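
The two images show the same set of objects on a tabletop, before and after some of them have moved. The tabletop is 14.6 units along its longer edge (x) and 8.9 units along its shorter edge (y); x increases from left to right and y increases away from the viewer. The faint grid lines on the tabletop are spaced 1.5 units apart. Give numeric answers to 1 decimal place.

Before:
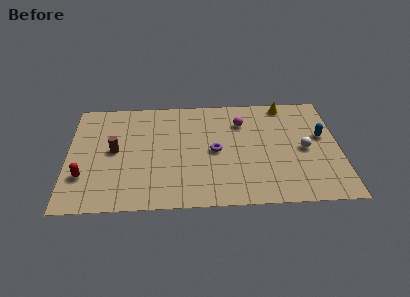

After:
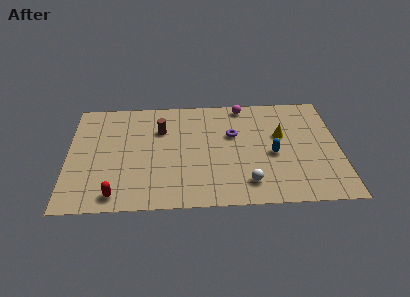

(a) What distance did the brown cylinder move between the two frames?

3.0

The brown cylinder was near (2.5, 4.6) before and (5.0, 6.2) after, so it travelled √(2.5² + 1.6²) ≈ 3.0 units.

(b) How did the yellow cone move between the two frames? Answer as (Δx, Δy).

(-0.3, -2.6)

From the two frames, the yellow cone sits at roughly (11.8, 8.0) before and (11.5, 5.4) after.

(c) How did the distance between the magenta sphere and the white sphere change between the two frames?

+2.2

The distance was about 4.1 in the first image and 6.3 in the second, so they moved 2.2 units further apart.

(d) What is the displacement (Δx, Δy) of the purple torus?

(1.0, 1.3)

The purple torus was at about (7.9, 4.3) and moved to about (8.9, 5.6).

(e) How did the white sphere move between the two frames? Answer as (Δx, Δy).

(-3.1, -2.5)

From the two frames, the white sphere sits at roughly (12.7, 4.2) before and (9.6, 1.7) after.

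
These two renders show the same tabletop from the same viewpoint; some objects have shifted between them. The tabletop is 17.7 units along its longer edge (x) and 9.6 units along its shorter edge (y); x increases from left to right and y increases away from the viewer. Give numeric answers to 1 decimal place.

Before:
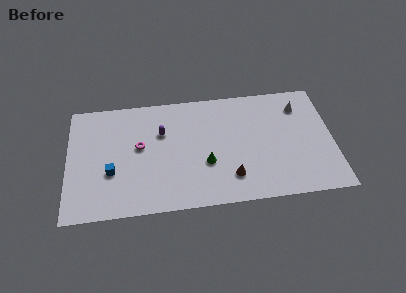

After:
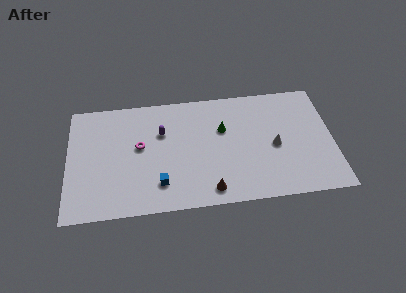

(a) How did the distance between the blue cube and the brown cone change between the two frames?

-4.6

They were about 8.0 units apart before and 3.4 after — 4.6 units closer together.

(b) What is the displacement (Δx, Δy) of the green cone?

(1.2, 2.7)

The green cone started near (9.2, 3.5) and ended near (10.4, 6.2).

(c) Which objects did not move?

the purple capsule and the magenta torus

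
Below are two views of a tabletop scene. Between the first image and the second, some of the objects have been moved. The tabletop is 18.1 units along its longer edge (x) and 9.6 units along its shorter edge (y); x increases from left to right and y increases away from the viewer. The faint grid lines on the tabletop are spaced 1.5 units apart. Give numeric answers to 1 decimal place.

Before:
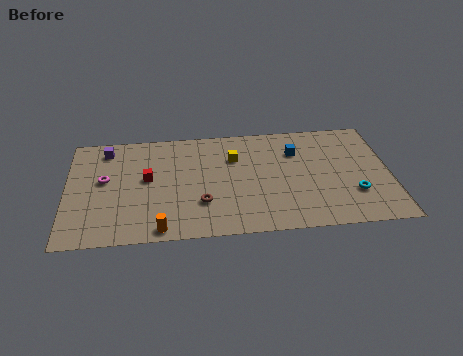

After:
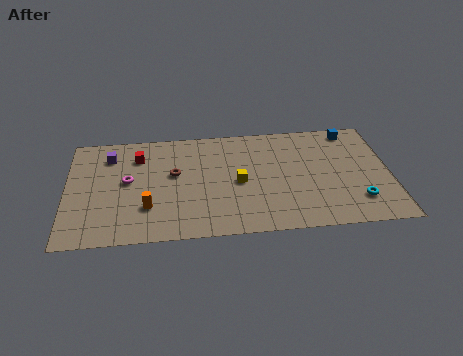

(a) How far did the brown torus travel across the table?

3.1

The brown torus moved from about (7.5, 2.9) to (6.0, 5.6), a distance of √(1.5² + 2.7²) ≈ 3.1.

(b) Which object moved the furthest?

the blue cube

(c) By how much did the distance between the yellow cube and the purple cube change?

+0.5

They were about 7.3 units apart before and 7.8 after — 0.5 units further apart.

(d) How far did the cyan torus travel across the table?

0.6

From (16.0, 2.9) to (16.2, 2.3), the cyan torus covered √(0.2² + 0.6²) ≈ 0.6 units.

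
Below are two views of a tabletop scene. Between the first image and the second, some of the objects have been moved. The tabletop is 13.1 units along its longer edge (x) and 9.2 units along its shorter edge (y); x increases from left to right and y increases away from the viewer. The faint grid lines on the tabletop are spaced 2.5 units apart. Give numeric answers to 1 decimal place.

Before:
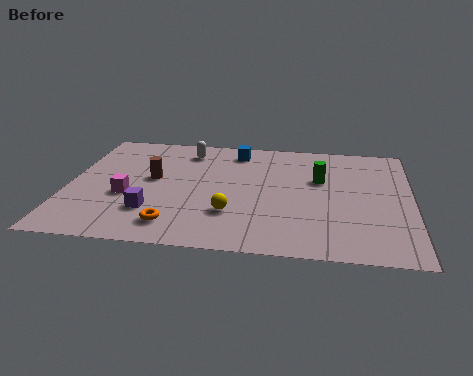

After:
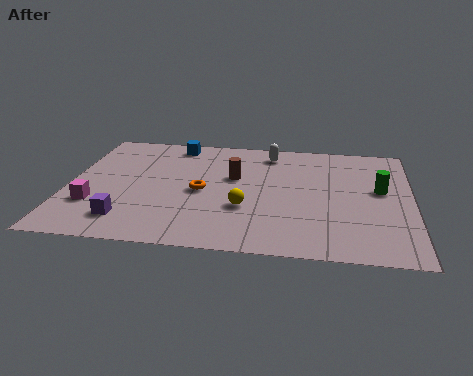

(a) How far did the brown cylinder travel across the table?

3.1

From (3.2, 5.1) to (6.3, 5.6), the brown cylinder covered √(3.1² + 0.5²) ≈ 3.1 units.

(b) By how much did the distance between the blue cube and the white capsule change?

+1.8

Before: roughly 1.9 units apart; after: 3.7. That's 1.8 units further apart.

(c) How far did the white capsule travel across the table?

3.2

From (4.4, 7.6) to (7.6, 7.8), the white capsule covered √(3.2² + 0.2²) ≈ 3.2 units.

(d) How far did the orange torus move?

2.8

The orange torus moved from about (4.2, 1.6) to (5.1, 4.3), a distance of √(0.9² + 2.7²) ≈ 2.8.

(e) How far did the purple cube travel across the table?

1.1

The purple cube was near (3.3, 2.5) before and (2.4, 1.8) after, so it travelled √(0.9² + 0.7²) ≈ 1.1 units.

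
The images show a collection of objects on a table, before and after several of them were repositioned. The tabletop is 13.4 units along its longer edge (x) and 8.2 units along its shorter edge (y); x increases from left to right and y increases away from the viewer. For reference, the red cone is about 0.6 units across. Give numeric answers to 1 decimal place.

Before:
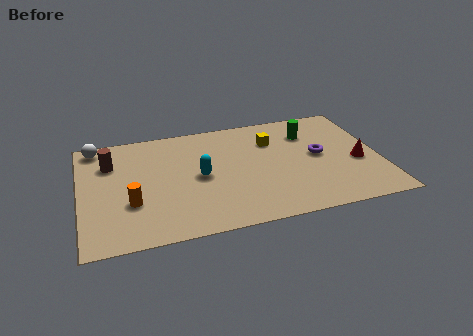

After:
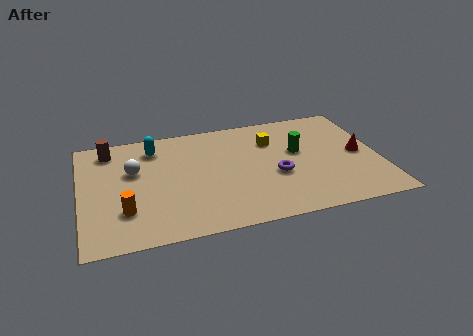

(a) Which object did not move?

the yellow cube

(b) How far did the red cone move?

0.6

The red cone moved from about (12.4, 3.4) to (12.5, 4.0), a distance of √(0.1² + 0.6²) ≈ 0.6.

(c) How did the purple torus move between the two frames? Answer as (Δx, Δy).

(-2.0, -1.0)

From the two frames, the purple torus sits at roughly (10.7, 4.3) before and (8.7, 3.3) after.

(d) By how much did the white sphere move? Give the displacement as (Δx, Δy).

(1.6, -2.2)

The white sphere was at about (0.8, 7.3) and moved to about (2.4, 5.1).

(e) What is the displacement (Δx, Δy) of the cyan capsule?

(-1.9, 2.6)

The cyan capsule started near (5.3, 4.0) and ended near (3.4, 6.6).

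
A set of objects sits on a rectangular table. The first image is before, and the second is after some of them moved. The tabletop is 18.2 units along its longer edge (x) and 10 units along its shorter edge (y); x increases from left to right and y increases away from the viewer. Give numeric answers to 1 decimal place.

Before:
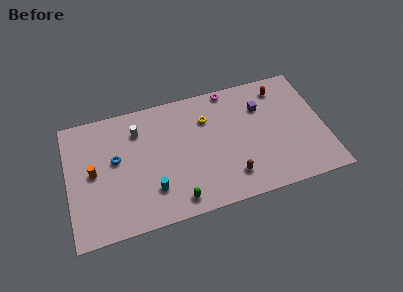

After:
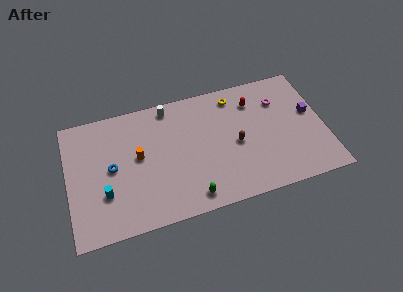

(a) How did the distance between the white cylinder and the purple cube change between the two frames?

+1.6

They were about 8.8 units apart before and 10.4 after — 1.6 units further apart.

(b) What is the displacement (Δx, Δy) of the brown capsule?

(0.6, 2.5)

The brown capsule started near (11.3, 2.1) and ended near (11.9, 4.6).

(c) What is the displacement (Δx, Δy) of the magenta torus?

(3.4, -1.9)

The magenta torus was at about (11.8, 9.2) and moved to about (15.2, 7.3).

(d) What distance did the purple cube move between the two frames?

3.7

From (13.9, 7.1) to (17.3, 5.7), the purple cube covered √(3.4² + 1.4²) ≈ 3.7 units.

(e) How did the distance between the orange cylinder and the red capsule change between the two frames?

-5.3

Before: roughly 14.0 units apart; after: 8.7. That's 5.3 units closer together.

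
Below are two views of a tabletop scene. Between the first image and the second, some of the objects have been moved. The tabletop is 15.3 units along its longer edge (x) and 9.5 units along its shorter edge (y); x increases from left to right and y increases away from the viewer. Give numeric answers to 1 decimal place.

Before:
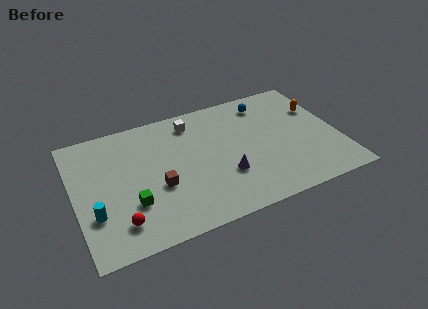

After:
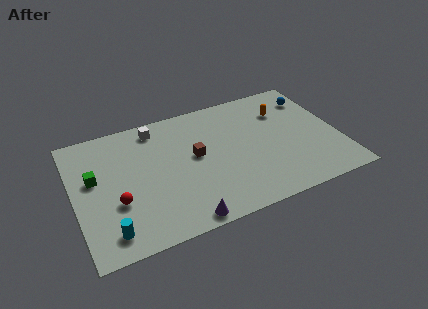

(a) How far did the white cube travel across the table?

2.1

From (7.1, 7.9) to (5.0, 8.2), the white cube covered √(2.1² + 0.3²) ≈ 2.1 units.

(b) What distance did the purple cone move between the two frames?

3.5

The purple cone was near (8.5, 3.1) before and (5.8, 0.8) after, so it travelled √(2.7² + 2.3²) ≈ 3.5 units.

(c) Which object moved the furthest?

the purple cone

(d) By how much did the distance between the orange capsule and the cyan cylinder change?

-1.8

The distance was about 13.8 in the first image and 12.0 in the second, so they moved 1.8 units closer together.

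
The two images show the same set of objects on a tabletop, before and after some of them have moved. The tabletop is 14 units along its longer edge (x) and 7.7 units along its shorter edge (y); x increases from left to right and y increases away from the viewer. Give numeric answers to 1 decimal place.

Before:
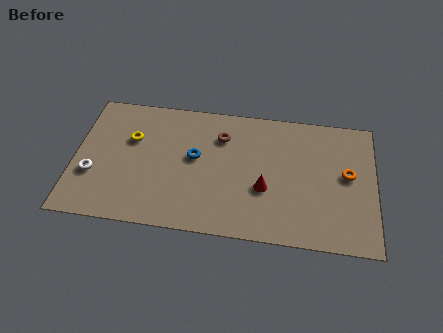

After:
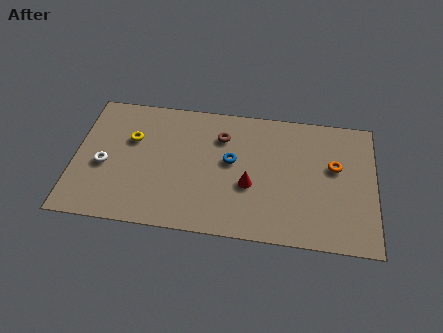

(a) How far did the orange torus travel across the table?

0.7

The orange torus moved from about (12.7, 4.2) to (12.1, 4.6), a distance of √(0.6² + 0.4²) ≈ 0.7.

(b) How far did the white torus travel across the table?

0.8

The white torus was near (0.9, 2.7) before and (1.4, 3.3) after, so it travelled √(0.5² + 0.6²) ≈ 0.8 units.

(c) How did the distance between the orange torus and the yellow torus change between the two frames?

-0.6

The distance was about 10.1 in the first image and 9.5 in the second, so they moved 0.6 units closer together.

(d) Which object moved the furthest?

the blue torus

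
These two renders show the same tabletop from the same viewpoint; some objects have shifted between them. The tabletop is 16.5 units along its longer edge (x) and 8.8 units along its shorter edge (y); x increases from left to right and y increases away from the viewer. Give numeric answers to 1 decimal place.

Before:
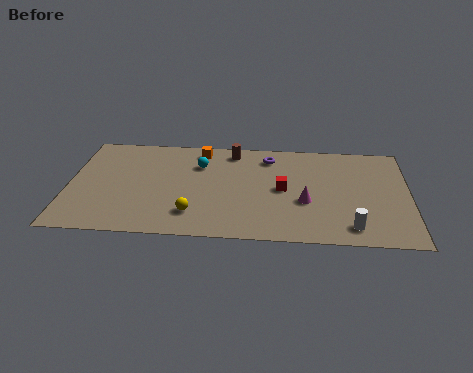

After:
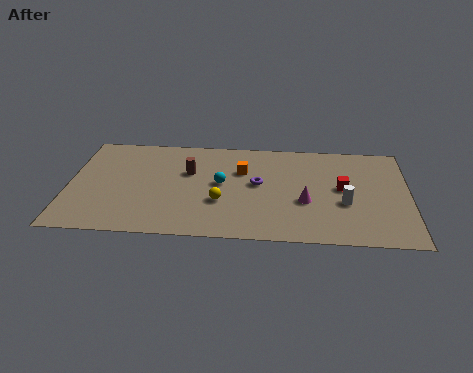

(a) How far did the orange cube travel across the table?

2.7

From (6.3, 7.6) to (8.4, 5.9), the orange cube covered √(2.1² + 1.7²) ≈ 2.7 units.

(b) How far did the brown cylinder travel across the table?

2.9

The brown cylinder was near (7.9, 7.6) before and (5.8, 5.6) after, so it travelled √(2.1² + 2.0²) ≈ 2.9 units.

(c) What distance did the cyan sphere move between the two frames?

1.9

From (6.3, 6.3) to (7.4, 4.7), the cyan sphere covered √(1.1² + 1.6²) ≈ 1.9 units.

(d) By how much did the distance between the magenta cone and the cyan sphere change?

-1.7

The distance was about 6.0 in the first image and 4.3 in the second, so they moved 1.7 units closer together.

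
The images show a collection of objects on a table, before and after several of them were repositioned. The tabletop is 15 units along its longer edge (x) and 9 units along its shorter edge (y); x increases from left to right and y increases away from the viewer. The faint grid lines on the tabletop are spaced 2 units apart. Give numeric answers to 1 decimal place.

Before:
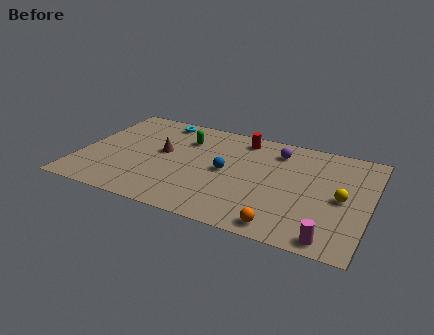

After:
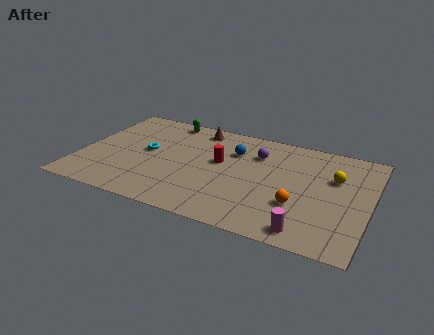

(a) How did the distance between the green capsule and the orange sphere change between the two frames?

+1.1

They were about 8.0 units apart before and 9.1 after — 1.1 units further apart.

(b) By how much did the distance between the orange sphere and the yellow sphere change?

-1.0

The distance was about 4.3 in the first image and 3.3 in the second, so they moved 1.0 units closer together.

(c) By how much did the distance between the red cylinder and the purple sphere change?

+0.3

Before: roughly 2.0 units apart; after: 2.3. That's 0.3 units further apart.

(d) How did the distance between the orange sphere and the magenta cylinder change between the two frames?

-0.4

They were about 2.4 units apart before and 2.0 after — 0.4 units closer together.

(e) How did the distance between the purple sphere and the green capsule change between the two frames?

+0.4

The distance was about 4.8 in the first image and 5.2 in the second, so they moved 0.4 units further apart.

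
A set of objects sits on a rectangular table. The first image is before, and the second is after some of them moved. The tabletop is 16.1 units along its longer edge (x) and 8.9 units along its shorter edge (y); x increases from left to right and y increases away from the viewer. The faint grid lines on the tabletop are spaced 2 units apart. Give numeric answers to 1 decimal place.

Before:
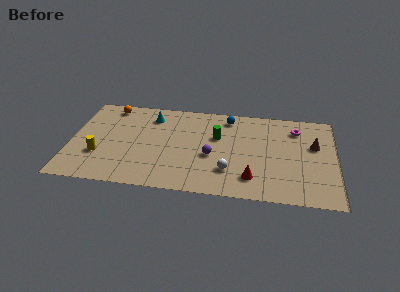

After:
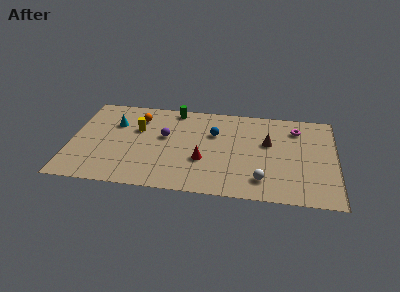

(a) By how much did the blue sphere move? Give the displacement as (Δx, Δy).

(-0.8, -1.7)

The blue sphere started near (9.5, 7.6) and ended near (8.7, 5.9).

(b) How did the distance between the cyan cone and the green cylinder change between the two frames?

-0.3

They were about 4.4 units apart before and 4.1 after — 0.3 units closer together.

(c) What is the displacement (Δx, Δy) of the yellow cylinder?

(2.2, 2.8)

The yellow cylinder was at about (1.8, 2.9) and moved to about (4.0, 5.7).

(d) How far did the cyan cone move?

2.4

From (4.8, 7.1) to (2.6, 6.1), the cyan cone covered √(2.2² + 1.0²) ≈ 2.4 units.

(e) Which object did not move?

the magenta torus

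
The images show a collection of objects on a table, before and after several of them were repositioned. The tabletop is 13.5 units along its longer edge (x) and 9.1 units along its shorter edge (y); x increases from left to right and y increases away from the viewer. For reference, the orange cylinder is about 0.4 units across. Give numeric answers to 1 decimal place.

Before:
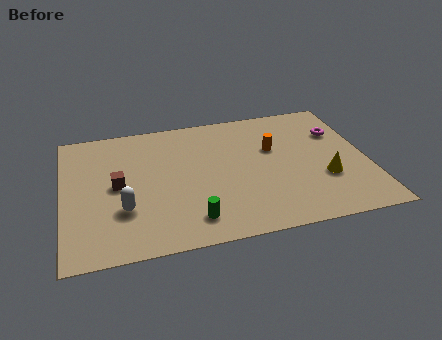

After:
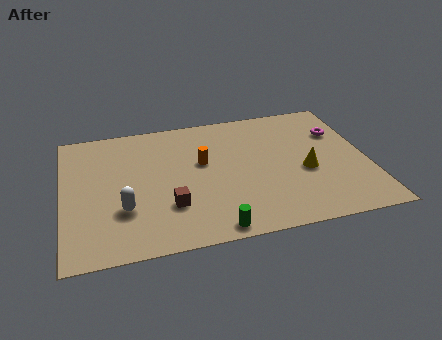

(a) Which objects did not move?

the magenta torus and the white capsule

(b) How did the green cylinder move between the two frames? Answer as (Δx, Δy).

(0.9, -0.8)

The green cylinder started near (5.5, 1.6) and ended near (6.4, 0.8).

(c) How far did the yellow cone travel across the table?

1.1

The yellow cone moved from about (11.5, 3.1) to (10.7, 3.8), a distance of √(0.8² + 0.7²) ≈ 1.1.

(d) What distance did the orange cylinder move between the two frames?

3.2

The orange cylinder was near (9.4, 5.7) before and (6.2, 5.4) after, so it travelled √(3.2² + 0.3²) ≈ 3.2 units.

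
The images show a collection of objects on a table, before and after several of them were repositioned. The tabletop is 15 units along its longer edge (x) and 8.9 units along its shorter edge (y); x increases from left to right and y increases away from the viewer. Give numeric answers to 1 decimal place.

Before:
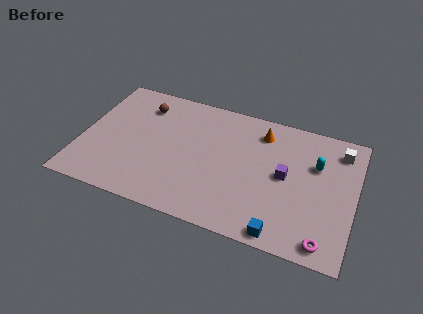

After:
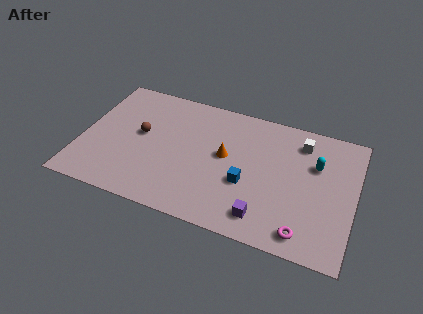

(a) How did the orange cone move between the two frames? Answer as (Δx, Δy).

(-1.8, -2.3)

The orange cone was at about (9.7, 7.2) and moved to about (7.9, 4.9).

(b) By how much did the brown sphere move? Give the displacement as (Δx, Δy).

(0.1, -2.1)

The brown sphere started near (3.1, 7.0) and ended near (3.2, 4.9).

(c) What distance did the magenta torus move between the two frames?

1.1

From (13.6, 1.0) to (12.5, 1.2), the magenta torus covered √(1.1² + 0.2²) ≈ 1.1 units.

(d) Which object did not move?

the cyan capsule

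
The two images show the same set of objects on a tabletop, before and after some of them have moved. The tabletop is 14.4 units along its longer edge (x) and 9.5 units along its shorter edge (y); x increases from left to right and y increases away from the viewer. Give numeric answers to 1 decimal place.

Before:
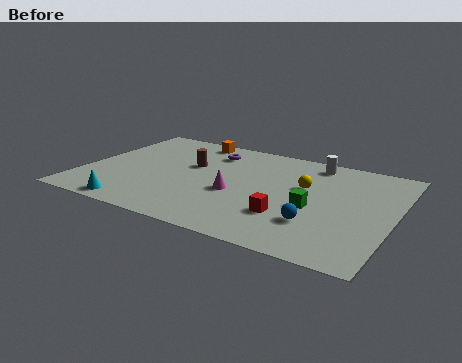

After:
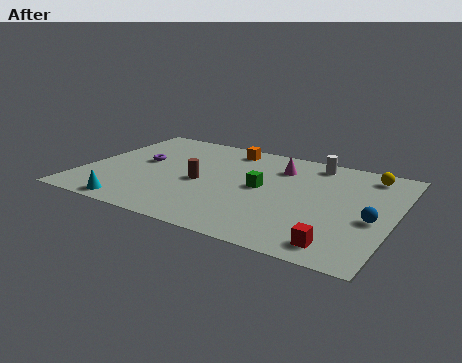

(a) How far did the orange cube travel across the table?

1.8

The orange cube moved from about (4.4, 8.5) to (6.2, 8.2), a distance of √(1.8² + 0.3²) ≈ 1.8.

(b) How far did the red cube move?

2.9

The red cube moved from about (9.8, 2.8) to (12.3, 1.3), a distance of √(2.5² + 1.5²) ≈ 2.9.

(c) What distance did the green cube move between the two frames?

2.7

The green cube moved from about (10.8, 4.0) to (8.3, 4.9), a distance of √(2.5² + 0.9²) ≈ 2.7.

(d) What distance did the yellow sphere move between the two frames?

3.5

The yellow sphere was near (10.2, 5.8) before and (12.9, 8.1) after, so it travelled √(2.7² + 2.3²) ≈ 3.5 units.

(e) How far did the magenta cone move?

3.7

The magenta cone was near (7.2, 3.9) before and (8.8, 7.2) after, so it travelled √(1.6² + 3.3²) ≈ 3.7 units.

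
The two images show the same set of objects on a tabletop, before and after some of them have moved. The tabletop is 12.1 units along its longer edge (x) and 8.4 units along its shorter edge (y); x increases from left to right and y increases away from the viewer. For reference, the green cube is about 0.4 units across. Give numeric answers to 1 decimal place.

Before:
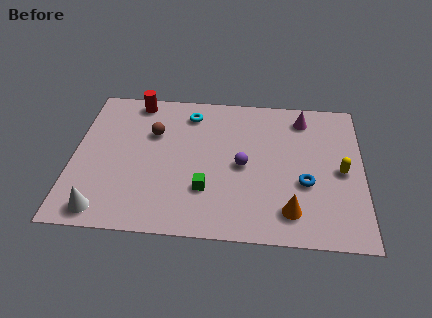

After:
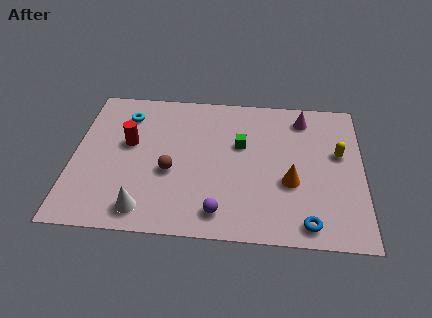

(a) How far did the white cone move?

1.7

The white cone moved from about (1.4, 1.0) to (3.1, 1.2), a distance of √(1.7² + 0.2²) ≈ 1.7.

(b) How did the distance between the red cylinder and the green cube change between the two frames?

-1.2

The distance was about 5.9 in the first image and 4.7 in the second, so they moved 1.2 units closer together.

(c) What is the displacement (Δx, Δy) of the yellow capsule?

(-0.1, 1.0)

The yellow capsule was at about (11.2, 4.0) and moved to about (11.1, 5.0).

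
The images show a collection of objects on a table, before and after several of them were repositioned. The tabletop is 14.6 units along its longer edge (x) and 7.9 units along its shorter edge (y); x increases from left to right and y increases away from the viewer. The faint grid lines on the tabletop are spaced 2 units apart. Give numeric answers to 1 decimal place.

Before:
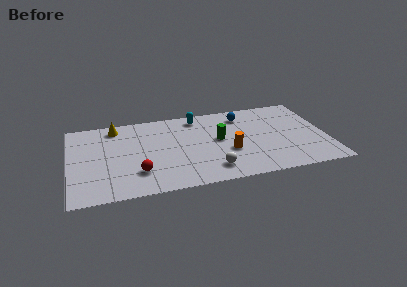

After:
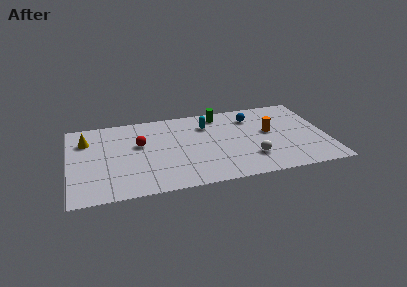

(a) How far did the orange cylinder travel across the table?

2.8

From (9.0, 3.0) to (11.4, 4.4), the orange cylinder covered √(2.4² + 1.4²) ≈ 2.8 units.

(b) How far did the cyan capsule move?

1.0

From (7.4, 6.8) to (7.9, 5.9), the cyan capsule covered √(0.5² + 0.9²) ≈ 1.0 units.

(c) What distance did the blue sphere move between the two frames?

0.6

From (10.0, 6.4) to (10.5, 6.1), the blue sphere covered √(0.5² + 0.3²) ≈ 0.6 units.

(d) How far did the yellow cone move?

2.0

The yellow cone moved from about (2.7, 6.8) to (1.0, 5.8), a distance of √(1.7² + 1.0²) ≈ 2.0.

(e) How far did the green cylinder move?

2.5

The green cylinder was near (8.5, 4.3) before and (8.7, 6.8) after, so it travelled √(0.2² + 2.5²) ≈ 2.5 units.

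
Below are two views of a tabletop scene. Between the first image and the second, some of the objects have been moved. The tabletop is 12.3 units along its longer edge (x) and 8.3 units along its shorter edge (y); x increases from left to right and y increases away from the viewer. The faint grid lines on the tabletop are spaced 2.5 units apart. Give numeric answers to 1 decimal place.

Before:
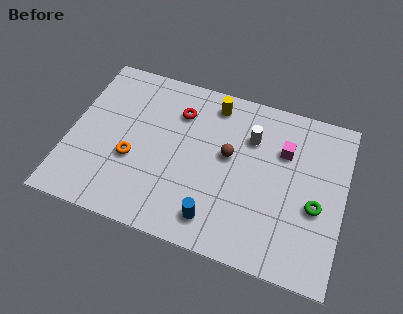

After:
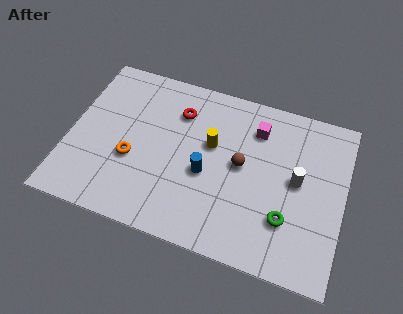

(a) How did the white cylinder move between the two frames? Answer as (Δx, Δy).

(2.2, -1.5)

The white cylinder was at about (8.0, 5.9) and moved to about (10.2, 4.4).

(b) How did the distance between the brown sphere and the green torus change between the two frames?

-1.2

The distance was about 4.2 in the first image and 3.0 in the second, so they moved 1.2 units closer together.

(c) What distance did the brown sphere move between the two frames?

0.7

The brown sphere was near (7.1, 4.7) before and (7.7, 4.4) after, so it travelled √(0.6² + 0.3²) ≈ 0.7 units.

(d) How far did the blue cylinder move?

2.2

The blue cylinder was near (6.8, 1.4) before and (6.2, 3.5) after, so it travelled √(0.6² + 2.1²) ≈ 2.2 units.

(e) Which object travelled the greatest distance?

the white cylinder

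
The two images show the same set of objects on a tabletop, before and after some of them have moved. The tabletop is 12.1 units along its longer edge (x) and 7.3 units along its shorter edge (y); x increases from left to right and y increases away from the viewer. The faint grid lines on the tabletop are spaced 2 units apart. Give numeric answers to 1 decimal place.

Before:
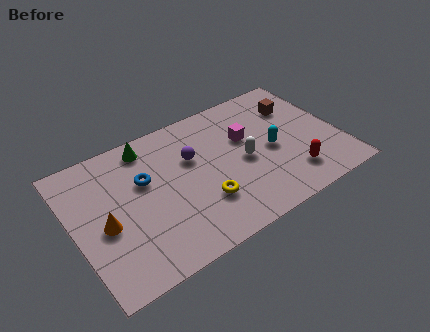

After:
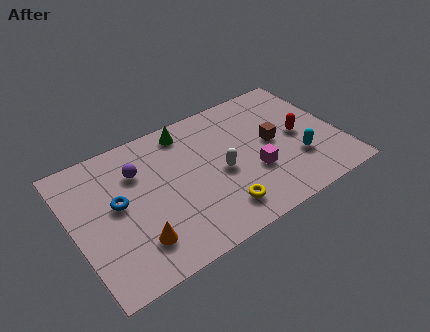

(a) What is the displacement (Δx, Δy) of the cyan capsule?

(1.0, -1.1)

The cyan capsule started near (9.0, 3.4) and ended near (10.0, 2.3).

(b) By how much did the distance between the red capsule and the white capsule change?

+1.1

Before: roughly 2.6 units apart; after: 3.7. That's 1.1 units further apart.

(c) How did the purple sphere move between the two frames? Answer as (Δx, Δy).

(-2.4, 0.5)

The purple sphere was at about (5.5, 4.7) and moved to about (3.1, 5.2).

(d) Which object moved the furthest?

the purple sphere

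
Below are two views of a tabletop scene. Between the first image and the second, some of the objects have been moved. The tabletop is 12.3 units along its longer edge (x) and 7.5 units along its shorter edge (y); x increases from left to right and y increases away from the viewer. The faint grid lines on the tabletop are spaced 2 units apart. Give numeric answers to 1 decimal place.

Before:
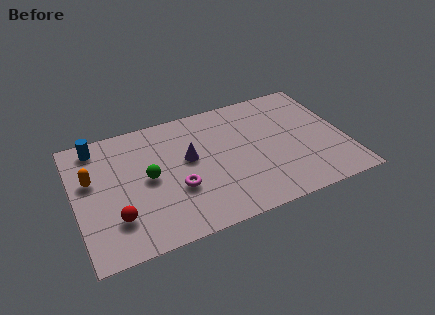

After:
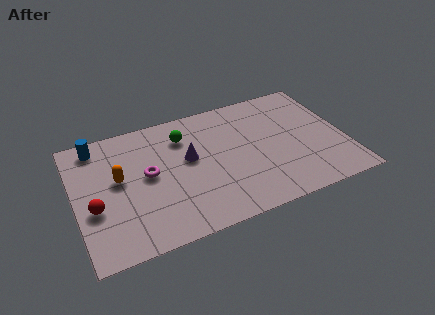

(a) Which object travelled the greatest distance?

the green sphere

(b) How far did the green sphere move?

2.6

The green sphere moved from about (3.3, 3.8) to (5.1, 5.7), a distance of √(1.8² + 1.9²) ≈ 2.6.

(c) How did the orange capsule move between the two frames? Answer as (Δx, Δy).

(1.2, -0.4)

The orange capsule started near (0.8, 4.6) and ended near (2.0, 4.2).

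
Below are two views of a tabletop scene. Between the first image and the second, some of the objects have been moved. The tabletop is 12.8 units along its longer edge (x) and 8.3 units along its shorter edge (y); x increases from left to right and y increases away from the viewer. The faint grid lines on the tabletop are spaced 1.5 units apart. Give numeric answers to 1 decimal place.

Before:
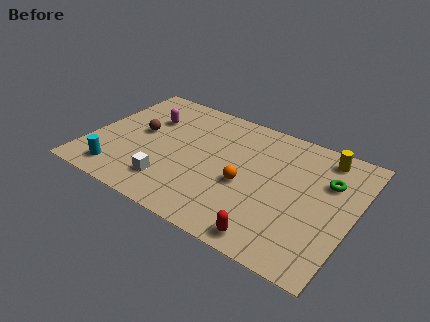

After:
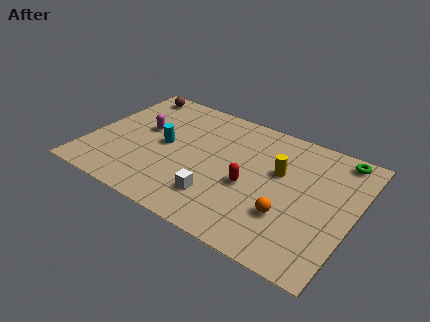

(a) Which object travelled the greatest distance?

the cyan cylinder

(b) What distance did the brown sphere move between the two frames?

3.0

The brown sphere was near (2.3, 4.5) before and (1.3, 7.3) after, so it travelled √(1.0² + 2.8²) ≈ 3.0 units.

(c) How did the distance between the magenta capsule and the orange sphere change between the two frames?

+2.2

They were about 5.6 units apart before and 7.8 after — 2.2 units further apart.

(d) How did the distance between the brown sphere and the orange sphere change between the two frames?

+4.3

They were about 5.5 units apart before and 9.8 after — 4.3 units further apart.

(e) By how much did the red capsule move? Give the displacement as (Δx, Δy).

(-1.5, 2.6)

From the two frames, the red capsule sits at roughly (9.4, 0.9) before and (7.9, 3.5) after.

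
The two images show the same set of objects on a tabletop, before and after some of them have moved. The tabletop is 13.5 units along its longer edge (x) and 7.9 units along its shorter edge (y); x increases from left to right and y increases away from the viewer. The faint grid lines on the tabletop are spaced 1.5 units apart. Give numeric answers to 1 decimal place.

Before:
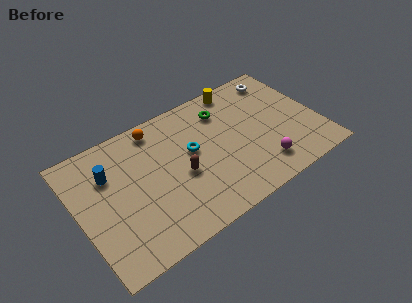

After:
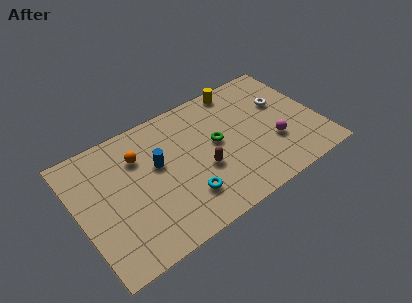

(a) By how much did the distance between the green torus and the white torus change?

+0.5

They were about 3.5 units apart before and 4.0 after — 0.5 units further apart.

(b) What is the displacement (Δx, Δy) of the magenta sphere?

(0.9, 1.1)

The magenta sphere was at about (9.9, 1.6) and moved to about (10.8, 2.7).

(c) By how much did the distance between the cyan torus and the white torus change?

+0.9

Before: roughly 5.9 units apart; after: 6.8. That's 0.9 units further apart.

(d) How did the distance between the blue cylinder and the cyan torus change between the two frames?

-1.7

The distance was about 4.6 in the first image and 2.9 in the second, so they moved 1.7 units closer together.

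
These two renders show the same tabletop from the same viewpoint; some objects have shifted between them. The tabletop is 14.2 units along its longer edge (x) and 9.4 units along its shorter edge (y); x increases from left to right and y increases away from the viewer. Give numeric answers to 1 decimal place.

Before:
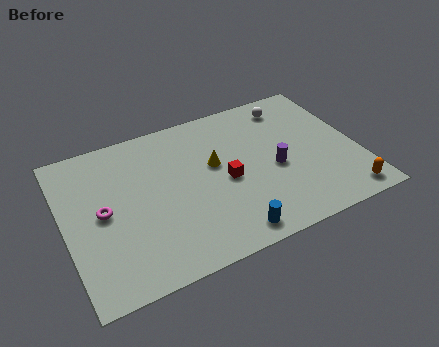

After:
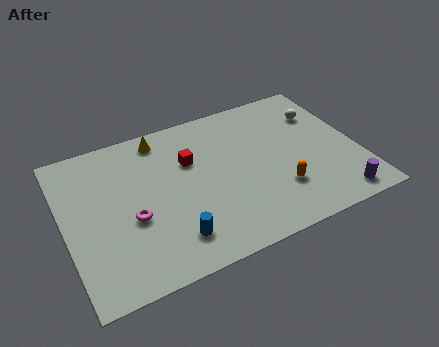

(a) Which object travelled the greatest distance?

the purple cylinder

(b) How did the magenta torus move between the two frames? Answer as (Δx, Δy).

(1.3, -0.9)

From the two frames, the magenta torus sits at roughly (1.8, 4.7) before and (3.1, 3.8) after.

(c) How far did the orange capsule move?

3.4

The orange capsule was near (13.1, 1.1) before and (10.1, 2.7) after, so it travelled √(3.0² + 1.6²) ≈ 3.4 units.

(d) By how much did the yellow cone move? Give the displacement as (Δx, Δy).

(-2.3, 2.7)

The yellow cone was at about (7.3, 5.5) and moved to about (5.0, 8.2).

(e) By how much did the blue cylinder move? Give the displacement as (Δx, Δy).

(-2.6, 0.8)

The blue cylinder started near (7.4, 1.1) and ended near (4.8, 1.9).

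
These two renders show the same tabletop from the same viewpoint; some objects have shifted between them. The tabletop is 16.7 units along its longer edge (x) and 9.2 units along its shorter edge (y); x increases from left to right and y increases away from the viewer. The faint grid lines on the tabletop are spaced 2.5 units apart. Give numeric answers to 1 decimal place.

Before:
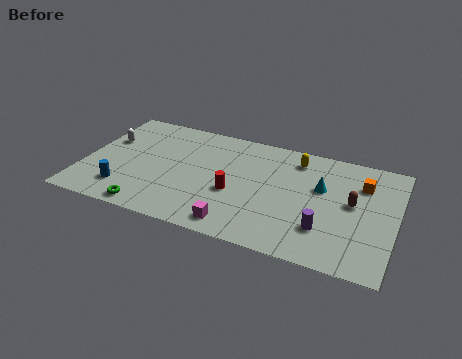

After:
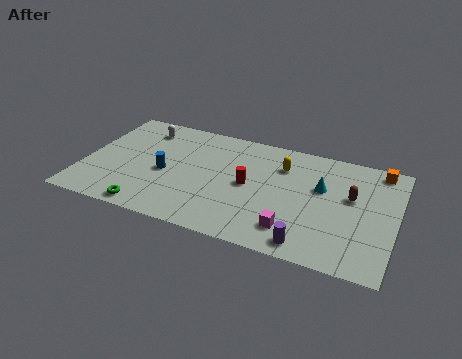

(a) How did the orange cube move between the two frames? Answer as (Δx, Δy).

(0.8, 1.5)

From the two frames, the orange cube sits at roughly (14.8, 6.7) before and (15.6, 8.2) after.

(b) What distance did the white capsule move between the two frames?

2.4

From (1.0, 5.9) to (2.8, 7.5), the white capsule covered √(1.8² + 1.6²) ≈ 2.4 units.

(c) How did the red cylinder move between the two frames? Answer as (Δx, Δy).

(0.7, 0.9)

The red cylinder was at about (8.2, 3.7) and moved to about (8.9, 4.6).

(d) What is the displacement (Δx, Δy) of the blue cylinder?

(2.0, 2.1)

The blue cylinder started near (2.4, 2.0) and ended near (4.4, 4.1).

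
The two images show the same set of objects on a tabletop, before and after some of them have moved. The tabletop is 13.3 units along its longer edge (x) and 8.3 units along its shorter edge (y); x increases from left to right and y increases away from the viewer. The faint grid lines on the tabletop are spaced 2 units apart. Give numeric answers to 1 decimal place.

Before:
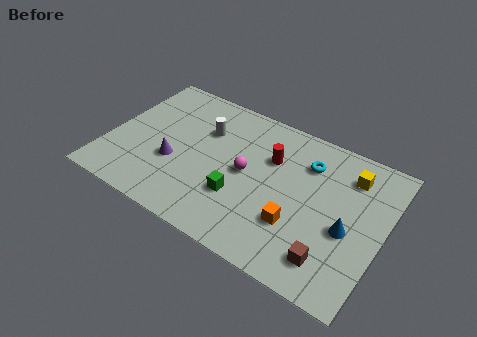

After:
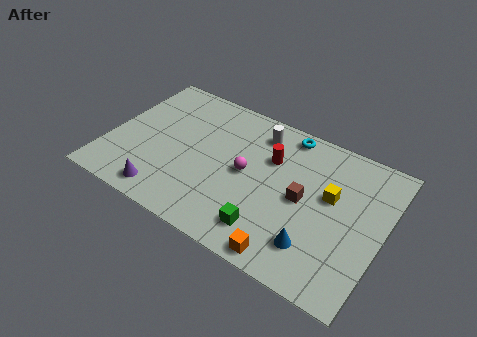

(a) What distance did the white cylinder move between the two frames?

2.7

From (4.4, 5.7) to (6.9, 6.8), the white cylinder covered √(2.5² + 1.1²) ≈ 2.7 units.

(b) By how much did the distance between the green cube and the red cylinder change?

+0.9

They were about 3.1 units apart before and 4.0 after — 0.9 units further apart.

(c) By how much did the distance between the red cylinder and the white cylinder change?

-1.9

They were about 3.3 units apart before and 1.4 after — 1.9 units closer together.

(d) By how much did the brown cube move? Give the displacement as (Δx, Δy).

(-1.7, 2.5)

The brown cube started near (11.2, 1.6) and ended near (9.5, 4.1).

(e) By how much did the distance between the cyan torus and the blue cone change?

+2.4

They were about 3.5 units apart before and 5.9 after — 2.4 units further apart.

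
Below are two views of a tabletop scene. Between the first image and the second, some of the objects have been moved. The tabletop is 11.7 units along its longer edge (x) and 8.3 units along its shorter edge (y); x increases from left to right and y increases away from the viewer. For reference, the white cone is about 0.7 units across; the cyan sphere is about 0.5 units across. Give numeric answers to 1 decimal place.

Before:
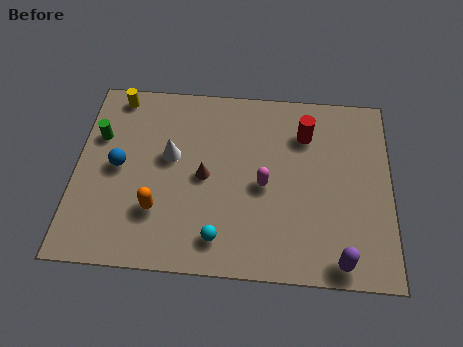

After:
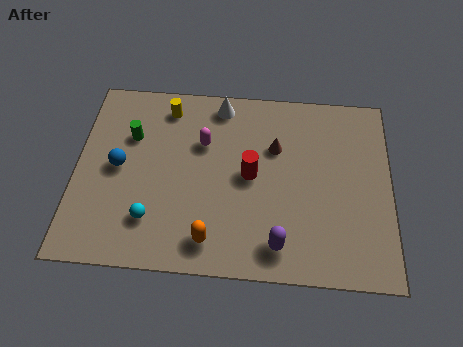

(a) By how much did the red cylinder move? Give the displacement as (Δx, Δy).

(-2.0, -2.0)

The red cylinder started near (8.5, 6.2) and ended near (6.5, 4.2).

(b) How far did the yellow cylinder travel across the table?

1.9

From (1.4, 7.4) to (3.3, 7.0), the yellow cylinder covered √(1.9² + 0.4²) ≈ 1.9 units.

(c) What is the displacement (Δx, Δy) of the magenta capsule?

(-2.3, 1.7)

From the two frames, the magenta capsule sits at roughly (7.0, 3.8) before and (4.7, 5.5) after.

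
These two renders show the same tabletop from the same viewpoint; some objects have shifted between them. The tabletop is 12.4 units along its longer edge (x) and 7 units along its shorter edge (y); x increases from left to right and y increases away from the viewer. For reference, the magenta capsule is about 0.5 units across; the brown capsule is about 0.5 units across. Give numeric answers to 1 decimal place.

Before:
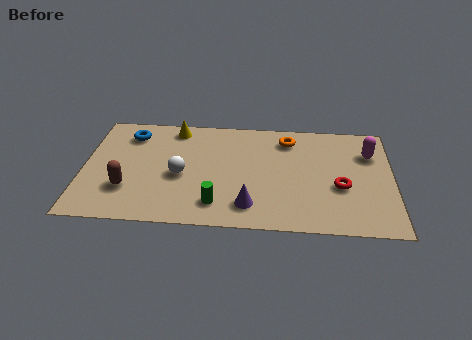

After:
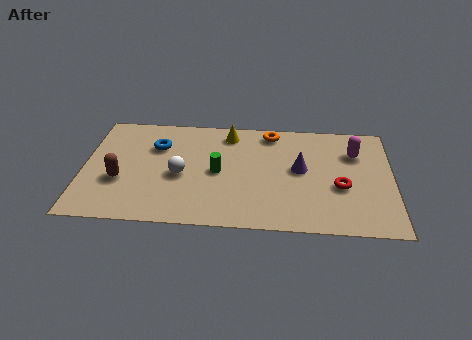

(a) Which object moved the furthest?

the purple cone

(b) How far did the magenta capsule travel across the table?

0.6

The magenta capsule was near (11.5, 5.0) before and (10.9, 5.0) after, so it travelled √(0.6² + 0.0²) ≈ 0.6 units.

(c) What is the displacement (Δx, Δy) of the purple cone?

(2.0, 2.4)

The purple cone was at about (6.7, 1.4) and moved to about (8.7, 3.8).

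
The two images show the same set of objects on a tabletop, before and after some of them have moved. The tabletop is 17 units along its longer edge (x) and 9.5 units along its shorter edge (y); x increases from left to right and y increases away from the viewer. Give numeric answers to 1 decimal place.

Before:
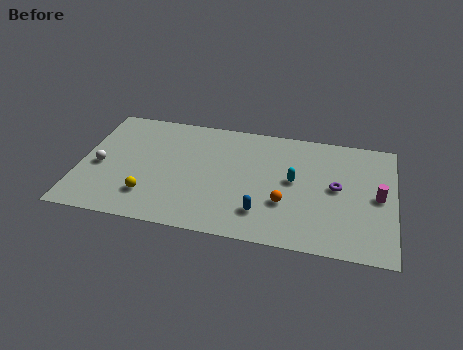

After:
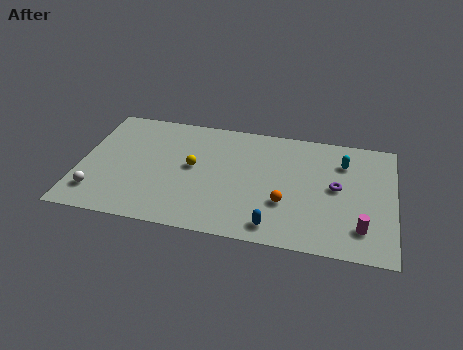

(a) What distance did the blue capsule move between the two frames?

1.1

The blue capsule moved from about (10.0, 2.2) to (10.7, 1.3), a distance of √(0.7² + 0.9²) ≈ 1.1.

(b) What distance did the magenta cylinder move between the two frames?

2.7

From (16.1, 4.7) to (15.3, 2.1), the magenta cylinder covered √(0.8² + 2.6²) ≈ 2.7 units.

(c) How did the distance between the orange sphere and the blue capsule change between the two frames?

+0.4

They were about 1.6 units apart before and 2.0 after — 0.4 units further apart.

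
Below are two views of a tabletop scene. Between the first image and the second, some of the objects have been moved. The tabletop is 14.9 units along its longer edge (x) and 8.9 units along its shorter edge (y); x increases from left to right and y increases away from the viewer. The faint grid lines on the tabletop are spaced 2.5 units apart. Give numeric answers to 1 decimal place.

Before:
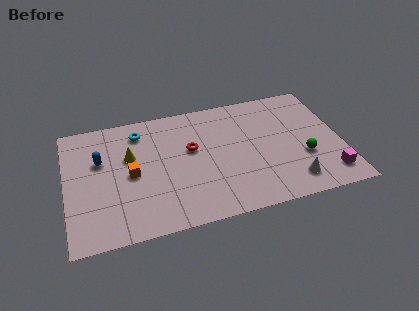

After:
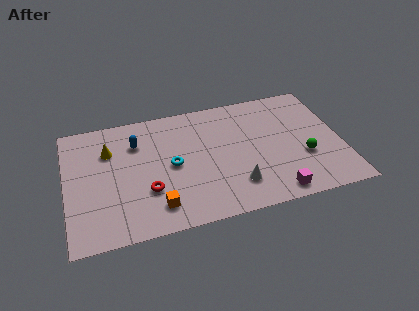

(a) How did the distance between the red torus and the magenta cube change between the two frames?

-1.1

Before: roughly 8.1 units apart; after: 7.0. That's 1.1 units closer together.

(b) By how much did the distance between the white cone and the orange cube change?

-4.6

Before: roughly 8.9 units apart; after: 4.3. That's 4.6 units closer together.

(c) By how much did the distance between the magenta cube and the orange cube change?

-4.5

The distance was about 10.8 in the first image and 6.3 in the second, so they moved 4.5 units closer together.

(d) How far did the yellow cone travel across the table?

1.3

From (3.5, 5.6) to (2.4, 6.3), the yellow cone covered √(1.1² + 0.7²) ≈ 1.3 units.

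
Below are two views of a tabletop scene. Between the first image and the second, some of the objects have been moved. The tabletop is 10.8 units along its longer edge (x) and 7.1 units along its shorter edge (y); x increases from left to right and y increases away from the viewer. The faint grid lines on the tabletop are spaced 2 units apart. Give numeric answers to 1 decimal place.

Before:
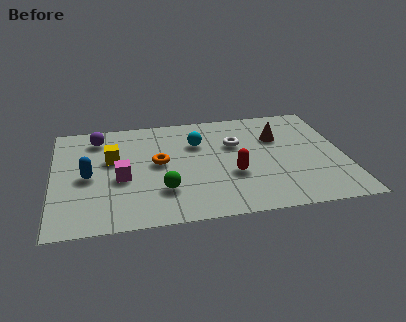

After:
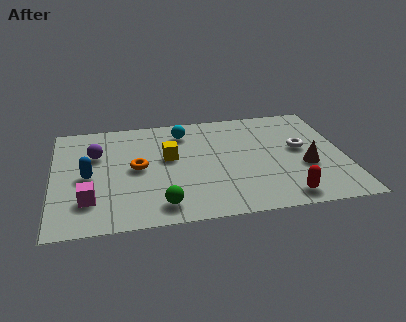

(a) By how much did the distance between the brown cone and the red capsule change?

-0.8

Before: roughly 2.8 units apart; after: 2.0. That's 0.8 units closer together.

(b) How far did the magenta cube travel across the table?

1.7

The magenta cube was near (2.5, 3.0) before and (1.3, 1.8) after, so it travelled √(1.2² + 1.2²) ≈ 1.7 units.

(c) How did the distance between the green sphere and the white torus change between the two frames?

+2.2

They were about 3.8 units apart before and 6.0 after — 2.2 units further apart.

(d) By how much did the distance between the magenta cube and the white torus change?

+3.6

They were about 4.6 units apart before and 8.2 after — 3.6 units further apart.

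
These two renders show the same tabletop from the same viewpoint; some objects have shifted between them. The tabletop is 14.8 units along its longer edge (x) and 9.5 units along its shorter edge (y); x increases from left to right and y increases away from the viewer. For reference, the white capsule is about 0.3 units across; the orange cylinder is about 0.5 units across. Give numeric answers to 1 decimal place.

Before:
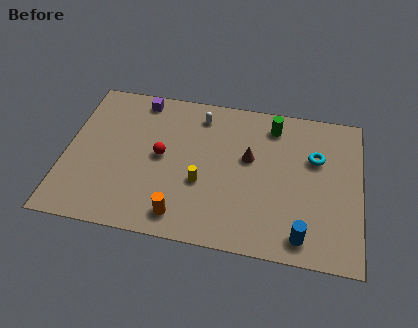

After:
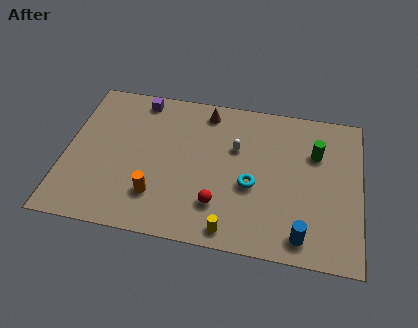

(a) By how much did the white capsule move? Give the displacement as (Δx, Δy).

(1.9, -1.8)

From the two frames, the white capsule sits at roughly (6.6, 7.9) before and (8.5, 6.1) after.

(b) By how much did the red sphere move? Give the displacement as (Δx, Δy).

(3.0, -2.5)

From the two frames, the red sphere sits at roughly (4.8, 4.9) before and (7.8, 2.4) after.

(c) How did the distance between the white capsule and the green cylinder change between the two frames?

+0.3

Before: roughly 3.7 units apart; after: 4.0. That's 0.3 units further apart.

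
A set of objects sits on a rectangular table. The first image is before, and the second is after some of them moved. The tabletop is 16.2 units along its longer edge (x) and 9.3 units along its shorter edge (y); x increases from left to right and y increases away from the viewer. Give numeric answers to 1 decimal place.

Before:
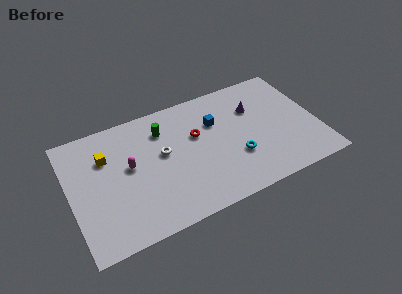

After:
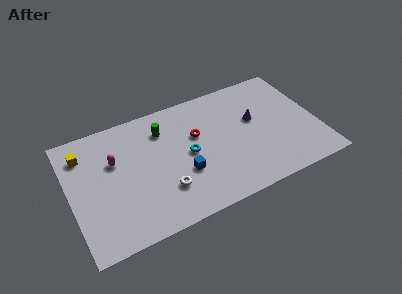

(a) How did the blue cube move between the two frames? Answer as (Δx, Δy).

(-2.5, -3.0)

The blue cube started near (9.7, 6.3) and ended near (7.2, 3.3).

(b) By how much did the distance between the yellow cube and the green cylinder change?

+1.4

They were about 3.8 units apart before and 5.2 after — 1.4 units further apart.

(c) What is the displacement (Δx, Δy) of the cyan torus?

(-3.0, 1.5)

From the two frames, the cyan torus sits at roughly (10.7, 3.1) before and (7.7, 4.6) after.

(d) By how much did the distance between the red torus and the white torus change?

+1.7

They were about 2.4 units apart before and 4.1 after — 1.7 units further apart.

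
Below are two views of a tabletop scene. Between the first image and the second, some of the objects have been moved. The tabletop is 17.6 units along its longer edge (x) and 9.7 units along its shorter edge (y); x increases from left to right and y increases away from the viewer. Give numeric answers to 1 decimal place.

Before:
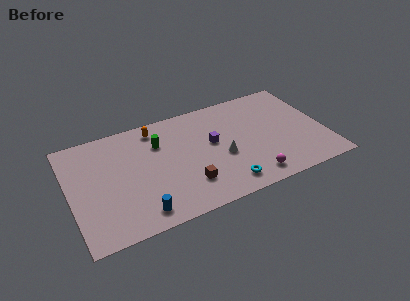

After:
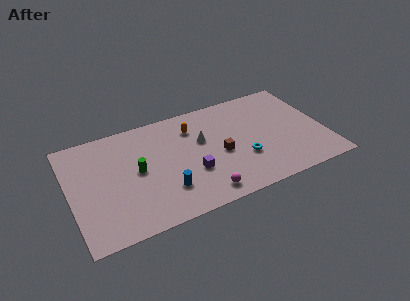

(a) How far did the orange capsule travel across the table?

2.7

From (6.2, 8.3) to (8.7, 7.4), the orange capsule covered √(2.5² + 0.9²) ≈ 2.7 units.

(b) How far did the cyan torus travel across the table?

2.3

The cyan torus was near (10.3, 1.5) before and (11.8, 3.3) after, so it travelled √(1.5² + 1.8²) ≈ 2.3 units.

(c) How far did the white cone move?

2.3

The white cone was near (10.4, 4.0) before and (9.2, 6.0) after, so it travelled √(1.2² + 2.0²) ≈ 2.3 units.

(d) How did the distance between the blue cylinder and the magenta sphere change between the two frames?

-5.0

The distance was about 7.7 in the first image and 2.7 in the second, so they moved 5.0 units closer together.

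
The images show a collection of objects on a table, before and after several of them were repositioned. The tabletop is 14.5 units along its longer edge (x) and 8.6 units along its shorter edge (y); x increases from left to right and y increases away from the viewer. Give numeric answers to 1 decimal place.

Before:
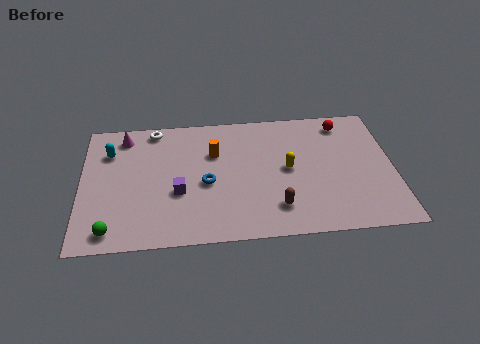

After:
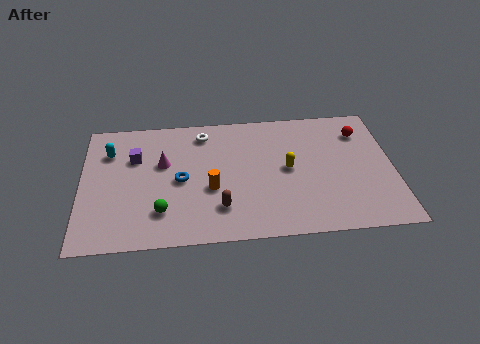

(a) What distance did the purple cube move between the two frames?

3.2

The purple cube was near (4.5, 3.3) before and (2.5, 5.8) after, so it travelled √(2.0² + 2.5²) ≈ 3.2 units.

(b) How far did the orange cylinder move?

2.4

The orange cylinder was near (6.2, 5.8) before and (6.0, 3.4) after, so it travelled √(0.2² + 2.4²) ≈ 2.4 units.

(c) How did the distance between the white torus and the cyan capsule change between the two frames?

+2.0

Before: roughly 2.5 units apart; after: 4.5. That's 2.0 units further apart.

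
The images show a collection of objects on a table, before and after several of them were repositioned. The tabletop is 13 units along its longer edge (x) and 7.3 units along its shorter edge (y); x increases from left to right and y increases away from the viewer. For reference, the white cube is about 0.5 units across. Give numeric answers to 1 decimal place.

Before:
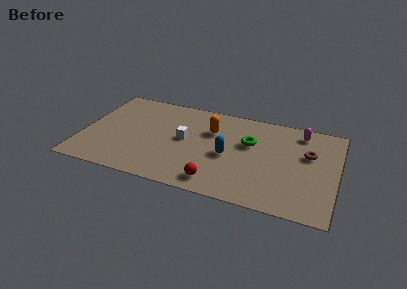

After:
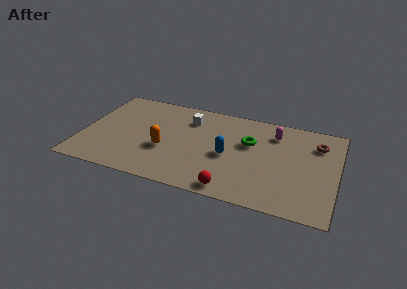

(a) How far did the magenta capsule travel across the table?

1.4

The magenta capsule was near (11.0, 6.2) before and (9.7, 5.7) after, so it travelled √(1.3² + 0.5²) ≈ 1.4 units.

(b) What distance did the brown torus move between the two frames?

1.0

The brown torus moved from about (11.5, 4.6) to (11.9, 5.5), a distance of √(0.4² + 0.9²) ≈ 1.0.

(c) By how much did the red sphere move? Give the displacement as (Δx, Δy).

(0.8, -0.3)

From the two frames, the red sphere sits at roughly (7.1, 1.1) before and (7.9, 0.8) after.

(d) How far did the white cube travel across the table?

1.7

The white cube was near (5.2, 3.9) before and (5.3, 5.6) after, so it travelled √(0.1² + 1.7²) ≈ 1.7 units.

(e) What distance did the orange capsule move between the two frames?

3.1

From (6.5, 5.0) to (4.3, 2.8), the orange capsule covered √(2.2² + 2.2²) ≈ 3.1 units.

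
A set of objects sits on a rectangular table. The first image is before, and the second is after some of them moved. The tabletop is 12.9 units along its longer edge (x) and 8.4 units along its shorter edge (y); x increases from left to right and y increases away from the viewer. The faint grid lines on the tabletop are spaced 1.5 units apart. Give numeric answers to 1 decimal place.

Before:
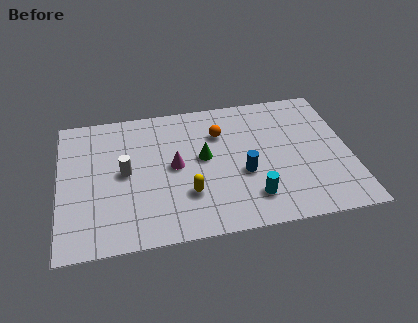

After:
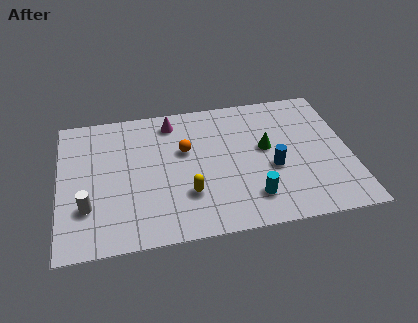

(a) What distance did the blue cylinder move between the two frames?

1.3

The blue cylinder was near (8.1, 3.3) before and (9.4, 3.4) after, so it travelled √(1.3² + 0.1²) ≈ 1.3 units.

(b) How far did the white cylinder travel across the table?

2.5

The white cylinder was near (2.9, 4.3) before and (1.2, 2.5) after, so it travelled √(1.7² + 1.8²) ≈ 2.5 units.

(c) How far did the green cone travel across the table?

2.8

From (6.4, 4.6) to (9.2, 4.7), the green cone covered √(2.8² + 0.1²) ≈ 2.8 units.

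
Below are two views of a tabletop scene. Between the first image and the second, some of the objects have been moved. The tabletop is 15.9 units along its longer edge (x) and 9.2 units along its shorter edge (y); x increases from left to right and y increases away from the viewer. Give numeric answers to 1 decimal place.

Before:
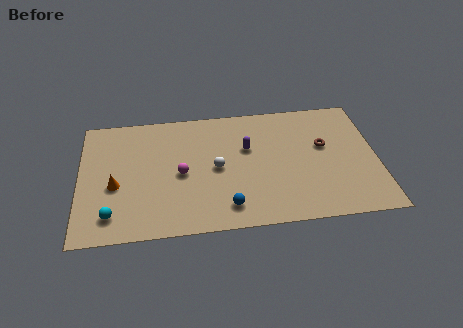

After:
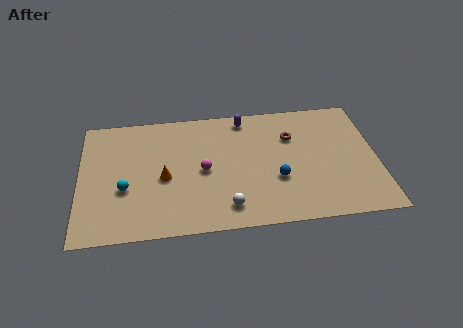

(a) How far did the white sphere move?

2.9

The white sphere was near (7.3, 4.5) before and (7.8, 1.6) after, so it travelled √(0.5² + 2.9²) ≈ 2.9 units.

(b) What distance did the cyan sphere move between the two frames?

1.9

The cyan sphere moved from about (1.7, 1.7) to (2.4, 3.5), a distance of √(0.7² + 1.8²) ≈ 1.9.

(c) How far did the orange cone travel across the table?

2.6

From (1.9, 3.8) to (4.5, 4.1), the orange cone covered √(2.6² + 0.3²) ≈ 2.6 units.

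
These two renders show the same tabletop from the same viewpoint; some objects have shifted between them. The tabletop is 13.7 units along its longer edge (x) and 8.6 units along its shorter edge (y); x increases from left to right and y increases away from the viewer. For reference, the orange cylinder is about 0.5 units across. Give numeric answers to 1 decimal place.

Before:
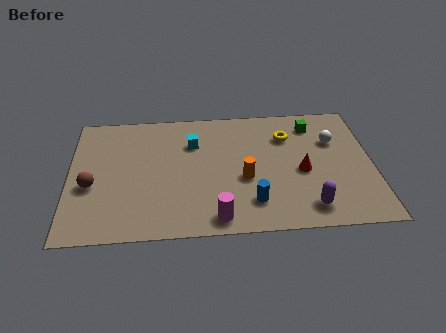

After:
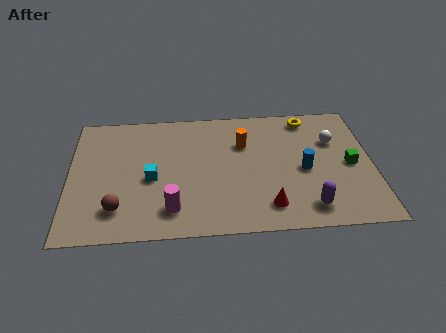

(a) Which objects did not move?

the purple capsule and the white sphere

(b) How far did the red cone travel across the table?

2.7

The red cone moved from about (10.5, 3.8) to (8.9, 1.6), a distance of √(1.6² + 2.2²) ≈ 2.7.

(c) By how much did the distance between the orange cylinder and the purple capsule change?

+1.8

Before: roughly 3.5 units apart; after: 5.3. That's 1.8 units further apart.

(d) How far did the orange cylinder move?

2.4

The orange cylinder was near (7.9, 3.5) before and (7.9, 5.9) after, so it travelled √(0.0² + 2.4²) ≈ 2.4 units.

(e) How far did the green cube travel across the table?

3.3

The green cube was near (11.1, 7.0) before and (12.7, 4.1) after, so it travelled √(1.6² + 2.9²) ≈ 3.3 units.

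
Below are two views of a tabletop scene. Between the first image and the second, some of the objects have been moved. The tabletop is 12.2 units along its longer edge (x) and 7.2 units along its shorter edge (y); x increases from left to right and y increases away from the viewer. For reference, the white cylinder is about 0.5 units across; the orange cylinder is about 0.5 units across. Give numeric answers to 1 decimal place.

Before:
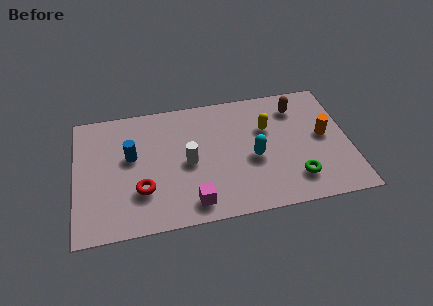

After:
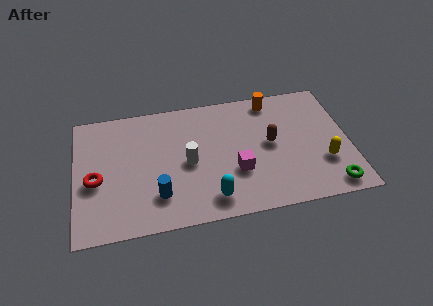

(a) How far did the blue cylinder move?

2.6

The blue cylinder was near (2.5, 4.2) before and (3.6, 1.8) after, so it travelled √(1.1² + 2.4²) ≈ 2.6 units.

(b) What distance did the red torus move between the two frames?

2.2

From (2.9, 2.2) to (0.9, 3.1), the red torus covered √(2.0² + 0.9²) ≈ 2.2 units.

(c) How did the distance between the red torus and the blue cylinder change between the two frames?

+1.0

They were about 2.0 units apart before and 3.0 after — 1.0 units further apart.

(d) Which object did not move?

the white cylinder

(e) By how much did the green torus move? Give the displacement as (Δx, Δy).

(1.5, -0.7)

From the two frames, the green torus sits at roughly (9.7, 1.6) before and (11.2, 0.9) after.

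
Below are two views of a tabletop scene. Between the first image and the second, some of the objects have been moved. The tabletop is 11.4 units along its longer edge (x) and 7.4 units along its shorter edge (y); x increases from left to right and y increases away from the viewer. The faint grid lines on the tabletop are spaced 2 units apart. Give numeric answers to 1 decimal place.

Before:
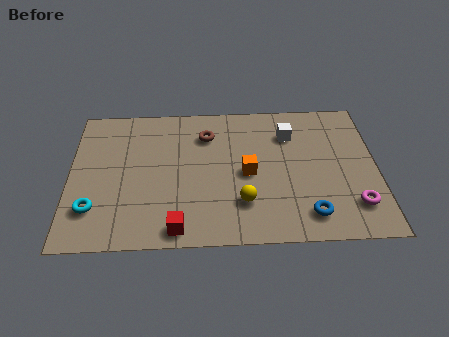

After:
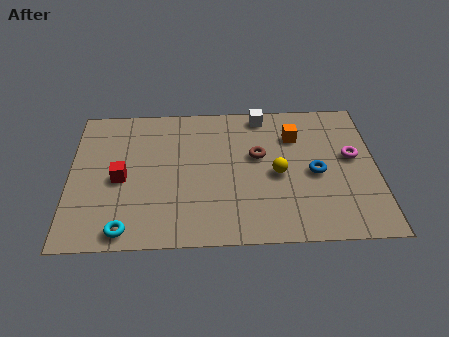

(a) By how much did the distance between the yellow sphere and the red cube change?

+3.1

They were about 2.7 units apart before and 5.8 after — 3.1 units further apart.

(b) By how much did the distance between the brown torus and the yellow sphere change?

-2.6

The distance was about 3.8 in the first image and 1.2 in the second, so they moved 2.6 units closer together.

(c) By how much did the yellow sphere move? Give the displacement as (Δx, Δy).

(1.3, 1.4)

The yellow sphere started near (6.4, 2.0) and ended near (7.7, 3.4).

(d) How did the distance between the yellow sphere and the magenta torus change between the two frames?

-1.2

Before: roughly 4.1 units apart; after: 2.9. That's 1.2 units closer together.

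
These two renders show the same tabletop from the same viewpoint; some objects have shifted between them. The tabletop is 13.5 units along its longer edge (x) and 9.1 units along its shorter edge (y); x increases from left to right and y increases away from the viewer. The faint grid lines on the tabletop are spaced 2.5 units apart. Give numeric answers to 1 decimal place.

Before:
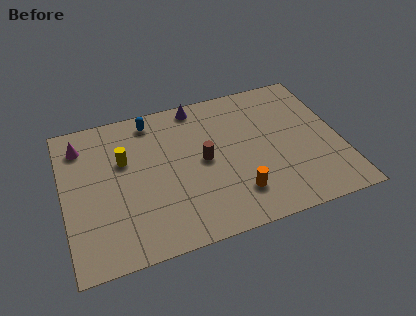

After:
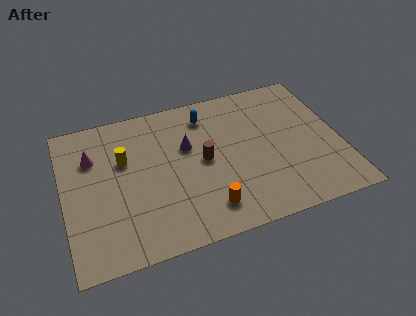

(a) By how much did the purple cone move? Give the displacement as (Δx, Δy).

(-0.7, -2.5)

From the two frames, the purple cone sits at roughly (6.8, 8.2) before and (6.1, 5.7) after.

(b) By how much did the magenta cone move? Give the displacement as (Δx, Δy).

(0.5, -0.9)

From the two frames, the magenta cone sits at roughly (1.0, 7.3) before and (1.5, 6.4) after.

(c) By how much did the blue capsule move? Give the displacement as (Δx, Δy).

(2.7, -0.5)

From the two frames, the blue capsule sits at roughly (4.5, 7.9) before and (7.2, 7.4) after.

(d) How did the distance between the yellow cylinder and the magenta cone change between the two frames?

-0.9

They were about 2.5 units apart before and 1.6 after — 0.9 units closer together.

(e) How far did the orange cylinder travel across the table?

1.6

The orange cylinder was near (8.2, 2.1) before and (6.7, 1.7) after, so it travelled √(1.5² + 0.4²) ≈ 1.6 units.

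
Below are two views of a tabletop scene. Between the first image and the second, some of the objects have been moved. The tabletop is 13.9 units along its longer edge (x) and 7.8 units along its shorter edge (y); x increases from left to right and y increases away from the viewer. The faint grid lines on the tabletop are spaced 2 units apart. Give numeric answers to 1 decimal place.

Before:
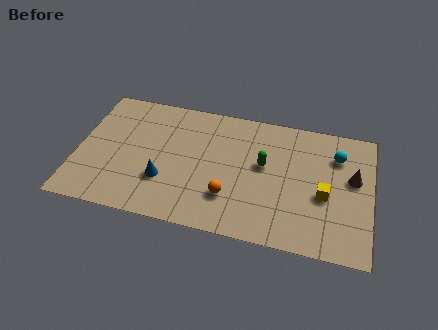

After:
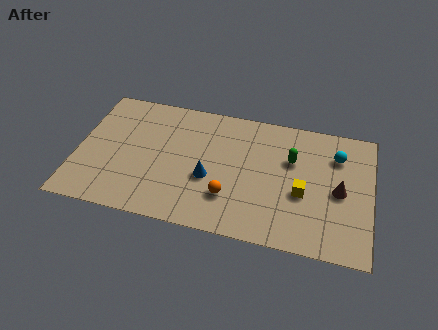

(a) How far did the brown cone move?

1.1

The brown cone was near (13.0, 4.6) before and (12.4, 3.7) after, so it travelled √(0.6² + 0.9²) ≈ 1.1 units.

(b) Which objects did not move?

the cyan sphere and the orange sphere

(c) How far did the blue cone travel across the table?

2.2

The blue cone was near (4.2, 2.5) before and (6.3, 3.1) after, so it travelled √(2.1² + 0.6²) ≈ 2.2 units.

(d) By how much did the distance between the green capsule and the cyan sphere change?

-1.4

They were about 3.6 units apart before and 2.2 after — 1.4 units closer together.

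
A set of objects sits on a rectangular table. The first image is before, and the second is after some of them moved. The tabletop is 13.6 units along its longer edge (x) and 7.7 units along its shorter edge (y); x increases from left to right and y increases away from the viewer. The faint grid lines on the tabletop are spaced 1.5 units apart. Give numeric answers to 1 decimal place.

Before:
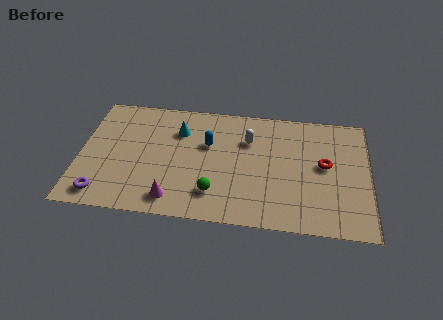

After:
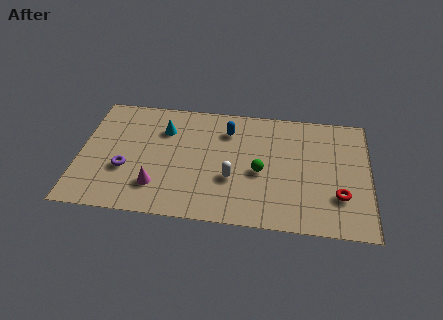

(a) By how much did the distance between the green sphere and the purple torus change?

+1.1

They were about 5.2 units apart before and 6.3 after — 1.1 units further apart.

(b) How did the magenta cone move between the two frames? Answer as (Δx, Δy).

(-0.8, 0.7)

The magenta cone started near (4.5, 1.2) and ended near (3.7, 1.9).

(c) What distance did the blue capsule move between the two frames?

1.3

The blue capsule was near (6.0, 4.9) before and (6.9, 5.9) after, so it travelled √(0.9² + 1.0²) ≈ 1.3 units.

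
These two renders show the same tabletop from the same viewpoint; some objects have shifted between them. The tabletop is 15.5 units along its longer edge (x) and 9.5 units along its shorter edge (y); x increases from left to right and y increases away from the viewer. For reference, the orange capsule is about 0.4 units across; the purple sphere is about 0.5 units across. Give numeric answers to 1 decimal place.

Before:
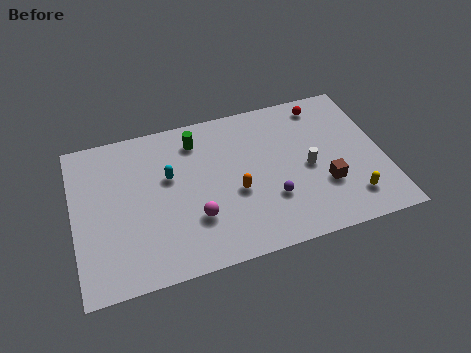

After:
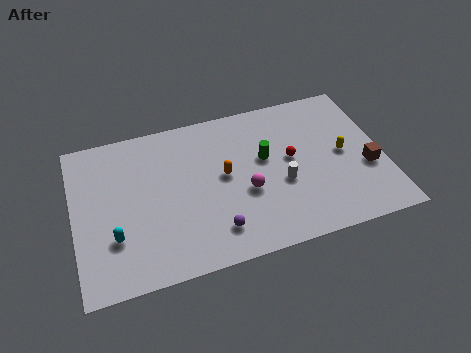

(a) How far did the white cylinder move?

1.5

From (11.7, 4.4) to (10.3, 3.8), the white cylinder covered √(1.4² + 0.6²) ≈ 1.5 units.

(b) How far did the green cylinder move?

3.9

The green cylinder was near (6.3, 7.7) before and (9.6, 5.6) after, so it travelled √(3.3² + 2.1²) ≈ 3.9 units.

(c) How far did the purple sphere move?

3.1

The purple sphere was near (9.7, 3.0) before and (6.8, 1.9) after, so it travelled √(2.9² + 1.1²) ≈ 3.1 units.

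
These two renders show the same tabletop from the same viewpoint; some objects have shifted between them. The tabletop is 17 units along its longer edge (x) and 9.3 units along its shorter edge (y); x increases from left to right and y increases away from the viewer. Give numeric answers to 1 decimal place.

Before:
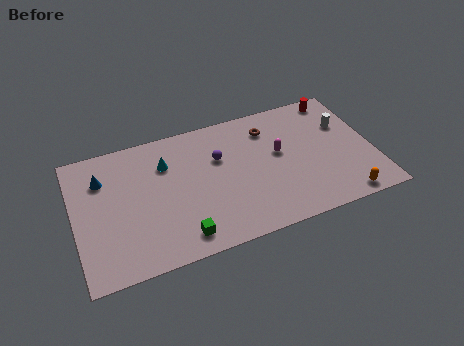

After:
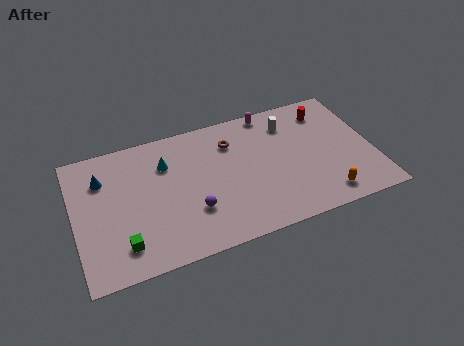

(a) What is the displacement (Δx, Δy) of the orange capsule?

(-1.0, 0.5)

The orange capsule was at about (14.9, 0.9) and moved to about (13.9, 1.4).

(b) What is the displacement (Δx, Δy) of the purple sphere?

(-1.8, -3.2)

The purple sphere started near (8.3, 6.1) and ended near (6.5, 2.9).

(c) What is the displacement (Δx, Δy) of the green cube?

(-3.2, 0.5)

The green cube was at about (5.7, 1.4) and moved to about (2.5, 1.9).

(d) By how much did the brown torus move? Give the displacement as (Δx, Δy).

(-2.2, -0.3)

From the two frames, the brown torus sits at roughly (11.3, 7.3) before and (9.1, 7.0) after.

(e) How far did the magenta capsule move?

3.2

The magenta capsule moved from about (11.7, 5.3) to (11.5, 8.5), a distance of √(0.2² + 3.2²) ≈ 3.2.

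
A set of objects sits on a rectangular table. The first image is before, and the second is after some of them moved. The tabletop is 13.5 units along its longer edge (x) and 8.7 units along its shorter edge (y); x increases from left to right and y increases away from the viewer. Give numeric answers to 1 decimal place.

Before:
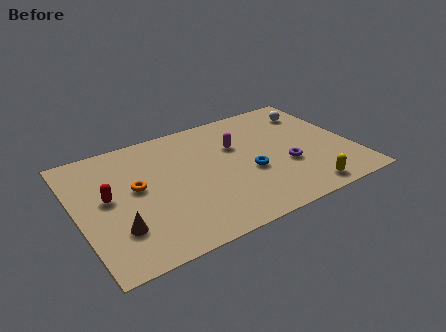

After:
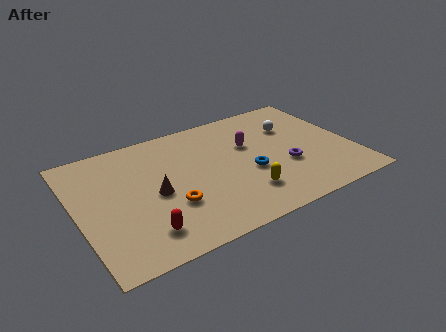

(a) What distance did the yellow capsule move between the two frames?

3.0

From (10.6, 1.0) to (7.8, 2.1), the yellow capsule covered √(2.8² + 1.1²) ≈ 3.0 units.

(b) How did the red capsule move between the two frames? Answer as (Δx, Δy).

(1.3, -3.0)

The red capsule started near (1.5, 4.7) and ended near (2.8, 1.7).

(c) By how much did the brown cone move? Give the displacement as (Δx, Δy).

(2.0, 1.6)

From the two frames, the brown cone sits at roughly (1.7, 2.4) before and (3.7, 4.0) after.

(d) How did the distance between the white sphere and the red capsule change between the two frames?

-1.6

The distance was about 10.8 in the first image and 9.2 in the second, so they moved 1.6 units closer together.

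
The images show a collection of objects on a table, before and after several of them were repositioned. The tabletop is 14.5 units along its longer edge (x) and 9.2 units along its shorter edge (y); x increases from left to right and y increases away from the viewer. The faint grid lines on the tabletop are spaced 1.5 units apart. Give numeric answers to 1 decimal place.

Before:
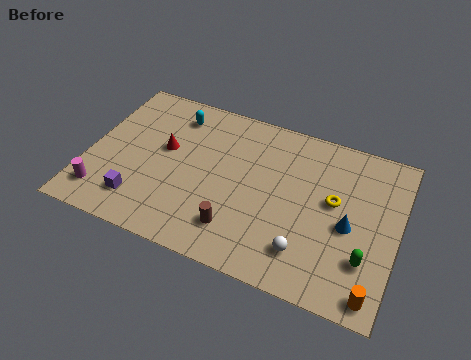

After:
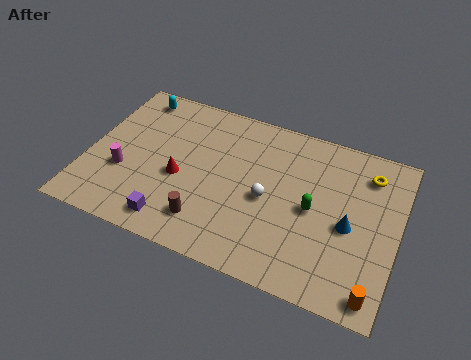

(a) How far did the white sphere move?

3.0

The white sphere was near (10.5, 2.0) before and (8.5, 4.2) after, so it travelled √(2.0² + 2.2²) ≈ 3.0 units.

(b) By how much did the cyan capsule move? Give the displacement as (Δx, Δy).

(-2.0, 0.5)

From the two frames, the cyan capsule sits at roughly (3.7, 7.5) before and (1.7, 8.0) after.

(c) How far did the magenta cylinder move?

1.8

The magenta cylinder moved from about (1.0, 1.7) to (1.8, 3.3), a distance of √(0.8² + 1.6²) ≈ 1.8.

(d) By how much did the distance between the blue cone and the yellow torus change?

+1.9

The distance was about 1.4 in the first image and 3.3 in the second, so they moved 1.9 units further apart.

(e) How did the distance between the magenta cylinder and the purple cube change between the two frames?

+1.6

They were about 1.7 units apart before and 3.3 after — 1.6 units further apart.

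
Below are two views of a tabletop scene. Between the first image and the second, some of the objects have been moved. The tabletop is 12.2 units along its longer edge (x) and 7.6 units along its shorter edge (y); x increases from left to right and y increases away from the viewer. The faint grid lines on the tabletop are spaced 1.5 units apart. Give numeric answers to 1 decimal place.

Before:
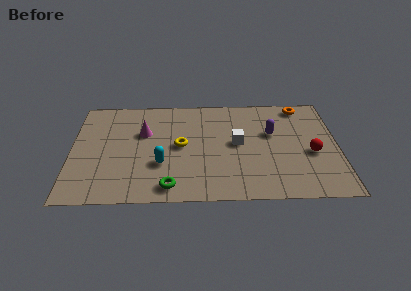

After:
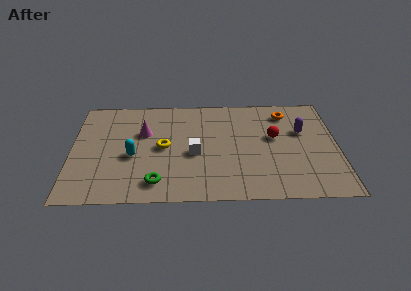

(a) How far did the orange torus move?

0.9

From (10.6, 6.7) to (9.9, 6.2), the orange torus covered √(0.7² + 0.5²) ≈ 0.9 units.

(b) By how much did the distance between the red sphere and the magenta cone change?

-1.9

They were about 7.9 units apart before and 6.0 after — 1.9 units closer together.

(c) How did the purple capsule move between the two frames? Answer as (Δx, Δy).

(1.4, 0.1)

The purple capsule was at about (9.2, 4.7) and moved to about (10.6, 4.8).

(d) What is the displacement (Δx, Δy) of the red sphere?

(-1.7, 1.2)

From the two frames, the red sphere sits at roughly (11.0, 3.2) before and (9.3, 4.4) after.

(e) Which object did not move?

the magenta cone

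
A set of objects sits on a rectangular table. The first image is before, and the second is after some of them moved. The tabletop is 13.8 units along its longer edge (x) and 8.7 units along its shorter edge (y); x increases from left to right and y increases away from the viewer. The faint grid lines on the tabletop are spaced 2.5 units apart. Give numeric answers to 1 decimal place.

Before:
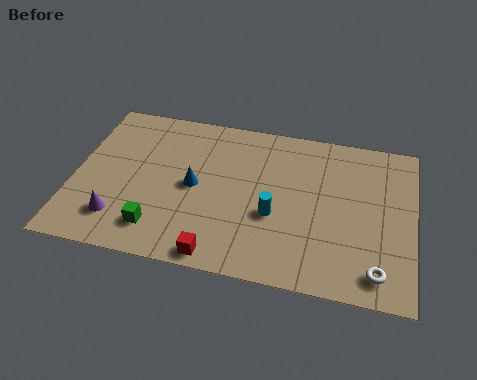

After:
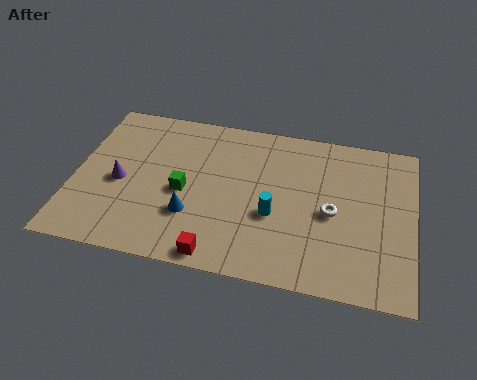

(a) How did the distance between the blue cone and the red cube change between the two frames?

-1.5

They were about 3.7 units apart before and 2.2 after — 1.5 units closer together.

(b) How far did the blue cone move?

1.6

The blue cone was near (4.9, 4.3) before and (4.9, 2.7) after, so it travelled √(0.0² + 1.6²) ≈ 1.6 units.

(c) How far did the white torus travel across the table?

3.3

The white torus moved from about (12.4, 1.3) to (10.5, 4.0), a distance of √(1.9² + 2.7²) ≈ 3.3.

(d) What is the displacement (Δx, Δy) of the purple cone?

(-0.1, 2.0)

From the two frames, the purple cone sits at roughly (2.0, 1.9) before and (1.9, 3.9) after.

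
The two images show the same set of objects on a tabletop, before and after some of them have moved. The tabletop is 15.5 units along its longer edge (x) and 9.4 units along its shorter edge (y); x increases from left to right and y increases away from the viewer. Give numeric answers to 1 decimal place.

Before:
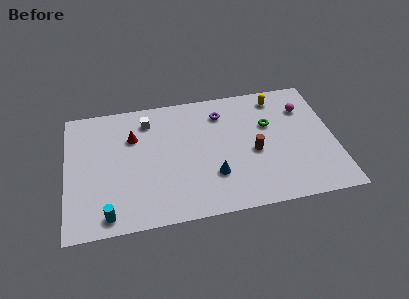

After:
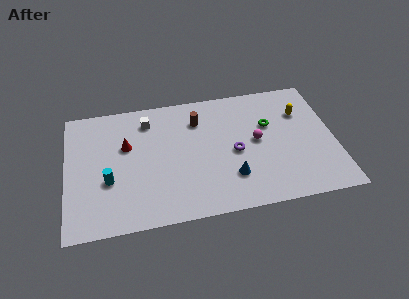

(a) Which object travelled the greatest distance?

the brown cylinder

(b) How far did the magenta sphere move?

3.5

The magenta sphere moved from about (13.9, 6.9) to (11.0, 4.9), a distance of √(2.9² + 2.0²) ≈ 3.5.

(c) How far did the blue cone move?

1.0

From (8.4, 2.8) to (9.4, 2.5), the blue cone covered √(1.0² + 0.3²) ≈ 1.0 units.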